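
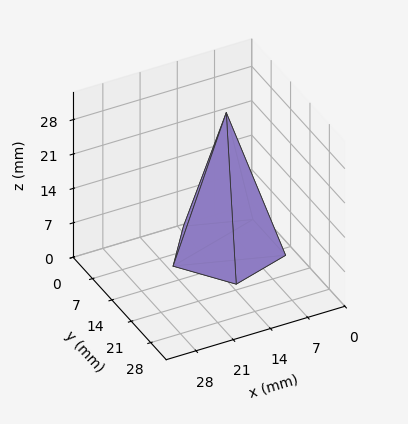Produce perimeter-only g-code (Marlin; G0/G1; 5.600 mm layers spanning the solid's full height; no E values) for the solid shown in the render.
Reading the render: the shape is a regular 5-sided pyramid, base circumscribed radius ≈ 10 mm, apex at z ≈ 28 mm (dimensions read to the nearest mm from the axis ticks). For the g-code, the solid's height is divided into equal slices at the stated Δz and each level perimeter traced with G1 moves after a G0 lift.

; perimeter-only toolpath
G21 ; units = mm
G90 ; absolute positioning
G28 ; home
; layer 1
G0 Z5.600
G0 X18.000 Y10.000
G1 X12.472 Y17.609
G1 X3.528 Y14.702
G1 X3.528 Y5.298
G1 X12.472 Y2.391
G1 X18.000 Y10.000
; layer 2
G0 Z11.200
G0 X16.000 Y10.000
G1 X11.854 Y15.707
G1 X5.146 Y13.527
G1 X5.146 Y6.473
G1 X11.854 Y4.293
G1 X16.000 Y10.000
; layer 3
G0 Z16.800
G0 X14.000 Y10.000
G1 X11.236 Y13.804
G1 X6.764 Y12.351
G1 X6.764 Y7.649
G1 X11.236 Y6.196
G1 X14.000 Y10.000
; layer 4
G0 Z22.400
G0 X12.000 Y10.000
G1 X10.618 Y11.902
G1 X8.382 Y11.176
G1 X8.382 Y8.824
G1 X10.618 Y8.098
G1 X12.000 Y10.000
M2 ; end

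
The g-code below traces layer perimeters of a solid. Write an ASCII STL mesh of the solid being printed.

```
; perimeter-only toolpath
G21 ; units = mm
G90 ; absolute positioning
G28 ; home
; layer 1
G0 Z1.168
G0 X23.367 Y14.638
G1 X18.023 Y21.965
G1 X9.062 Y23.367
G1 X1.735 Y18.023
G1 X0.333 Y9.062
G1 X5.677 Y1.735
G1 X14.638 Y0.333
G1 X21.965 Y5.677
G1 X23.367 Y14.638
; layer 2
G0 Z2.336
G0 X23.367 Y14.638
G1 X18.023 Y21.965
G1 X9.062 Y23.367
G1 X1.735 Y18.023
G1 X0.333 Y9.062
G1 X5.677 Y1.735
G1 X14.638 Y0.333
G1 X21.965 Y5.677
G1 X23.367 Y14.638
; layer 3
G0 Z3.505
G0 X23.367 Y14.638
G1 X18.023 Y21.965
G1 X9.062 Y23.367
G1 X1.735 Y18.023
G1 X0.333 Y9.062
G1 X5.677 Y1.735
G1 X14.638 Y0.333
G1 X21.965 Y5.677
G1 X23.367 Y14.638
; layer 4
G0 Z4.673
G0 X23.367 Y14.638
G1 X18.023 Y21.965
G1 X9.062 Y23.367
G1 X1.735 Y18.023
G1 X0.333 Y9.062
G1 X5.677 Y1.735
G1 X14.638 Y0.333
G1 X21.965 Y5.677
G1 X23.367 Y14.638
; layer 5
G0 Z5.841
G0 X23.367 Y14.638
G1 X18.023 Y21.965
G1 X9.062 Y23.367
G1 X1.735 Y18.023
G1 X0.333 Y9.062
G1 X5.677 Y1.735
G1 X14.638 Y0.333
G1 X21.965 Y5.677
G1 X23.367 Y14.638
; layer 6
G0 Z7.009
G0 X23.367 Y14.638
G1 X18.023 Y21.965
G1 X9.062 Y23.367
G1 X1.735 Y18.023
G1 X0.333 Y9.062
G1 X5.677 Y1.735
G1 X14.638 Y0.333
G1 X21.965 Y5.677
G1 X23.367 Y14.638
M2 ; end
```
solid part
  facet normal 0.0000 0.0000 -1.0000
    outer loop
      vertex 9.062 23.367 0.000
      vertex 18.023 21.965 0.000
      vertex 23.367 14.638 0.000
    endloop
  endfacet
  facet normal 0.0000 0.0000 -1.0000
    outer loop
      vertex 1.735 18.023 0.000
      vertex 9.062 23.367 0.000
      vertex 23.367 14.638 0.000
    endloop
  endfacet
  facet normal 0.0000 0.0000 -1.0000
    outer loop
      vertex 0.333 9.062 0.000
      vertex 1.735 18.023 0.000
      vertex 23.367 14.638 0.000
    endloop
  endfacet
  facet normal 0.0000 0.0000 -1.0000
    outer loop
      vertex 5.677 1.735 0.000
      vertex 0.333 9.062 0.000
      vertex 23.367 14.638 0.000
    endloop
  endfacet
  facet normal 0.0000 0.0000 -1.0000
    outer loop
      vertex 14.638 0.333 0.000
      vertex 5.677 1.735 0.000
      vertex 23.367 14.638 0.000
    endloop
  endfacet
  facet normal 0.0000 0.0000 -1.0000
    outer loop
      vertex 21.965 5.677 0.000
      vertex 14.638 0.333 0.000
      vertex 23.367 14.638 0.000
    endloop
  endfacet
  facet normal 0.0000 0.0000 1.0000
    outer loop
      vertex 23.367 14.638 7.009
      vertex 18.023 21.965 7.009
      vertex 9.062 23.367 7.009
    endloop
  endfacet
  facet normal 0.0000 0.0000 1.0000
    outer loop
      vertex 23.367 14.638 7.009
      vertex 9.062 23.367 7.009
      vertex 1.735 18.023 7.009
    endloop
  endfacet
  facet normal 0.0000 0.0000 1.0000
    outer loop
      vertex 23.367 14.638 7.009
      vertex 1.735 18.023 7.009
      vertex 0.333 9.062 7.009
    endloop
  endfacet
  facet normal 0.0000 0.0000 1.0000
    outer loop
      vertex 23.367 14.638 7.009
      vertex 0.333 9.062 7.009
      vertex 5.677 1.735 7.009
    endloop
  endfacet
  facet normal 0.0000 0.0000 1.0000
    outer loop
      vertex 23.367 14.638 7.009
      vertex 5.677 1.735 7.009
      vertex 14.638 0.333 7.009
    endloop
  endfacet
  facet normal 0.0000 0.0000 1.0000
    outer loop
      vertex 23.367 14.638 7.009
      vertex 14.638 0.333 7.009
      vertex 21.965 5.677 7.009
    endloop
  endfacet
  facet normal 0.8079 0.5893 0.0000
    outer loop
      vertex 23.367 14.638 0.000
      vertex 18.023 21.965 0.000
      vertex 18.023 21.965 7.009
    endloop
  endfacet
  facet normal 0.8079 0.5893 0.0000
    outer loop
      vertex 23.367 14.638 0.000
      vertex 18.023 21.965 7.009
      vertex 23.367 14.638 7.009
    endloop
  endfacet
  facet normal 0.1546 0.9880 0.0000
    outer loop
      vertex 18.023 21.965 0.000
      vertex 9.062 23.367 0.000
      vertex 9.062 23.367 7.009
    endloop
  endfacet
  facet normal 0.1546 0.9880 0.0000
    outer loop
      vertex 18.023 21.965 0.000
      vertex 9.062 23.367 7.009
      vertex 18.023 21.965 7.009
    endloop
  endfacet
  facet normal -0.5893 0.8079 0.0000
    outer loop
      vertex 9.062 23.367 0.000
      vertex 1.735 18.023 0.000
      vertex 1.735 18.023 7.009
    endloop
  endfacet
  facet normal -0.5893 0.8079 0.0000
    outer loop
      vertex 9.062 23.367 0.000
      vertex 1.735 18.023 7.009
      vertex 9.062 23.367 7.009
    endloop
  endfacet
  facet normal -0.9880 0.1546 0.0000
    outer loop
      vertex 1.735 18.023 0.000
      vertex 0.333 9.062 0.000
      vertex 0.333 9.062 7.009
    endloop
  endfacet
  facet normal -0.9880 0.1546 0.0000
    outer loop
      vertex 1.735 18.023 0.000
      vertex 0.333 9.062 7.009
      vertex 1.735 18.023 7.009
    endloop
  endfacet
  facet normal -0.8079 -0.5893 0.0000
    outer loop
      vertex 0.333 9.062 0.000
      vertex 5.677 1.735 0.000
      vertex 5.677 1.735 7.009
    endloop
  endfacet
  facet normal -0.8079 -0.5893 0.0000
    outer loop
      vertex 0.333 9.062 0.000
      vertex 5.677 1.735 7.009
      vertex 0.333 9.062 7.009
    endloop
  endfacet
  facet normal -0.1546 -0.9880 0.0000
    outer loop
      vertex 5.677 1.735 0.000
      vertex 14.638 0.333 0.000
      vertex 14.638 0.333 7.009
    endloop
  endfacet
  facet normal -0.1546 -0.9880 0.0000
    outer loop
      vertex 5.677 1.735 0.000
      vertex 14.638 0.333 7.009
      vertex 5.677 1.735 7.009
    endloop
  endfacet
  facet normal 0.5893 -0.8079 0.0000
    outer loop
      vertex 14.638 0.333 0.000
      vertex 21.965 5.677 0.000
      vertex 21.965 5.677 7.009
    endloop
  endfacet
  facet normal 0.5893 -0.8079 0.0000
    outer loop
      vertex 14.638 0.333 0.000
      vertex 21.965 5.677 7.009
      vertex 14.638 0.333 7.009
    endloop
  endfacet
  facet normal 0.9880 -0.1546 0.0000
    outer loop
      vertex 21.965 5.677 0.000
      vertex 23.367 14.638 0.000
      vertex 23.367 14.638 7.009
    endloop
  endfacet
  facet normal 0.9880 -0.1546 0.0000
    outer loop
      vertex 21.965 5.677 0.000
      vertex 23.367 14.638 7.009
      vertex 21.965 5.677 7.009
    endloop
  endfacet
endsolid part

The G0 Z moves step by Δz≈1.168 mm. Every layer's G1 loop is the same polygon, so the solid is a straight extrusion of it from z=0 to z≈7.01. Closing with flat bottom and top caps and triangulating gives 28 facets — a regular 8-sided prism (a cylinder approximated with 8 flat sides), circumscribed radius ≈ 11.8 mm, height ≈ 7.01 mm.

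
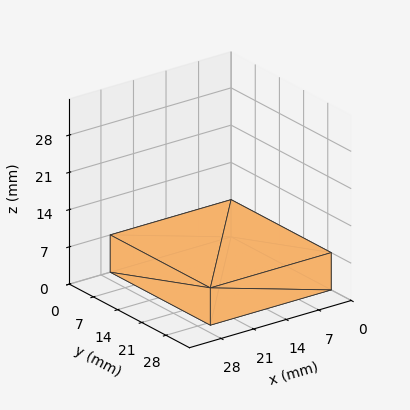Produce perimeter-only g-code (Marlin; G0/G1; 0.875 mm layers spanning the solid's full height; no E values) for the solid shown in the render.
Reading the render: the shape is a rectangular box, roughly 26 × 29 mm footprint and 7 mm tall (dimensions read to the nearest mm from the axis ticks). For the g-code, the solid's height is divided into equal slices at the stated Δz and each level perimeter traced with G1 moves after a G0 lift.

; perimeter-only toolpath
G21 ; units = mm
G90 ; absolute positioning
G28 ; home
; layer 1
G0 Z0.875
G0 X0.000 Y0.000
G1 X26.000 Y0.000
G1 X26.000 Y29.000
G1 X0.000 Y29.000
G1 X0.000 Y0.000
; layer 2
G0 Z1.750
G0 X0.000 Y0.000
G1 X26.000 Y0.000
G1 X26.000 Y29.000
G1 X0.000 Y29.000
G1 X0.000 Y0.000
; layer 3
G0 Z2.625
G0 X0.000 Y0.000
G1 X26.000 Y0.000
G1 X26.000 Y29.000
G1 X0.000 Y29.000
G1 X0.000 Y0.000
; layer 4
G0 Z3.500
G0 X0.000 Y0.000
G1 X26.000 Y0.000
G1 X26.000 Y29.000
G1 X0.000 Y29.000
G1 X0.000 Y0.000
; layer 5
G0 Z4.375
G0 X0.000 Y0.000
G1 X26.000 Y0.000
G1 X26.000 Y29.000
G1 X0.000 Y29.000
G1 X0.000 Y0.000
; layer 6
G0 Z5.250
G0 X0.000 Y0.000
G1 X26.000 Y0.000
G1 X26.000 Y29.000
G1 X0.000 Y29.000
G1 X0.000 Y0.000
; layer 7
G0 Z6.125
G0 X0.000 Y0.000
G1 X26.000 Y0.000
G1 X26.000 Y29.000
G1 X0.000 Y29.000
G1 X0.000 Y0.000
; layer 8
G0 Z7.000
G0 X0.000 Y0.000
G1 X26.000 Y0.000
G1 X26.000 Y29.000
G1 X0.000 Y29.000
G1 X0.000 Y0.000
M2 ; end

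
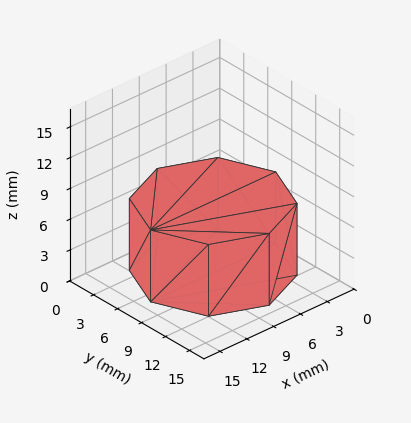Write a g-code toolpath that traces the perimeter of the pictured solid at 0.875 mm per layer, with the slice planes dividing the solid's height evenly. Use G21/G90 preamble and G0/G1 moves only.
Reading the render: the shape is a regular 8-sided prism (a cylinder approximated with 8 flat sides), circumscribed radius ≈ 7 mm, height ≈ 7 mm (dimensions read to the nearest mm from the axis ticks). For the g-code, the solid's height is divided into equal slices at the stated Δz and each level perimeter traced with G1 moves after a G0 lift.

; perimeter-only toolpath
G21 ; units = mm
G90 ; absolute positioning
G28 ; home
; layer 1
G0 Z0.875
G0 X14.000 Y7.000
G1 X11.950 Y11.950
G1 X7.000 Y14.000
G1 X2.050 Y11.950
G1 X0.000 Y7.000
G1 X2.050 Y2.050
G1 X7.000 Y0.000
G1 X11.950 Y2.050
G1 X14.000 Y7.000
; layer 2
G0 Z1.750
G0 X14.000 Y7.000
G1 X11.950 Y11.950
G1 X7.000 Y14.000
G1 X2.050 Y11.950
G1 X0.000 Y7.000
G1 X2.050 Y2.050
G1 X7.000 Y0.000
G1 X11.950 Y2.050
G1 X14.000 Y7.000
; layer 3
G0 Z2.625
G0 X14.000 Y7.000
G1 X11.950 Y11.950
G1 X7.000 Y14.000
G1 X2.050 Y11.950
G1 X0.000 Y7.000
G1 X2.050 Y2.050
G1 X7.000 Y0.000
G1 X11.950 Y2.050
G1 X14.000 Y7.000
; layer 4
G0 Z3.500
G0 X14.000 Y7.000
G1 X11.950 Y11.950
G1 X7.000 Y14.000
G1 X2.050 Y11.950
G1 X0.000 Y7.000
G1 X2.050 Y2.050
G1 X7.000 Y0.000
G1 X11.950 Y2.050
G1 X14.000 Y7.000
; layer 5
G0 Z4.375
G0 X14.000 Y7.000
G1 X11.950 Y11.950
G1 X7.000 Y14.000
G1 X2.050 Y11.950
G1 X0.000 Y7.000
G1 X2.050 Y2.050
G1 X7.000 Y0.000
G1 X11.950 Y2.050
G1 X14.000 Y7.000
; layer 6
G0 Z5.250
G0 X14.000 Y7.000
G1 X11.950 Y11.950
G1 X7.000 Y14.000
G1 X2.050 Y11.950
G1 X0.000 Y7.000
G1 X2.050 Y2.050
G1 X7.000 Y0.000
G1 X11.950 Y2.050
G1 X14.000 Y7.000
; layer 7
G0 Z6.125
G0 X14.000 Y7.000
G1 X11.950 Y11.950
G1 X7.000 Y14.000
G1 X2.050 Y11.950
G1 X0.000 Y7.000
G1 X2.050 Y2.050
G1 X7.000 Y0.000
G1 X11.950 Y2.050
G1 X14.000 Y7.000
; layer 8
G0 Z7.000
G0 X14.000 Y7.000
G1 X11.950 Y11.950
G1 X7.000 Y14.000
G1 X2.050 Y11.950
G1 X0.000 Y7.000
G1 X2.050 Y2.050
G1 X7.000 Y0.000
G1 X11.950 Y2.050
G1 X14.000 Y7.000
M2 ; end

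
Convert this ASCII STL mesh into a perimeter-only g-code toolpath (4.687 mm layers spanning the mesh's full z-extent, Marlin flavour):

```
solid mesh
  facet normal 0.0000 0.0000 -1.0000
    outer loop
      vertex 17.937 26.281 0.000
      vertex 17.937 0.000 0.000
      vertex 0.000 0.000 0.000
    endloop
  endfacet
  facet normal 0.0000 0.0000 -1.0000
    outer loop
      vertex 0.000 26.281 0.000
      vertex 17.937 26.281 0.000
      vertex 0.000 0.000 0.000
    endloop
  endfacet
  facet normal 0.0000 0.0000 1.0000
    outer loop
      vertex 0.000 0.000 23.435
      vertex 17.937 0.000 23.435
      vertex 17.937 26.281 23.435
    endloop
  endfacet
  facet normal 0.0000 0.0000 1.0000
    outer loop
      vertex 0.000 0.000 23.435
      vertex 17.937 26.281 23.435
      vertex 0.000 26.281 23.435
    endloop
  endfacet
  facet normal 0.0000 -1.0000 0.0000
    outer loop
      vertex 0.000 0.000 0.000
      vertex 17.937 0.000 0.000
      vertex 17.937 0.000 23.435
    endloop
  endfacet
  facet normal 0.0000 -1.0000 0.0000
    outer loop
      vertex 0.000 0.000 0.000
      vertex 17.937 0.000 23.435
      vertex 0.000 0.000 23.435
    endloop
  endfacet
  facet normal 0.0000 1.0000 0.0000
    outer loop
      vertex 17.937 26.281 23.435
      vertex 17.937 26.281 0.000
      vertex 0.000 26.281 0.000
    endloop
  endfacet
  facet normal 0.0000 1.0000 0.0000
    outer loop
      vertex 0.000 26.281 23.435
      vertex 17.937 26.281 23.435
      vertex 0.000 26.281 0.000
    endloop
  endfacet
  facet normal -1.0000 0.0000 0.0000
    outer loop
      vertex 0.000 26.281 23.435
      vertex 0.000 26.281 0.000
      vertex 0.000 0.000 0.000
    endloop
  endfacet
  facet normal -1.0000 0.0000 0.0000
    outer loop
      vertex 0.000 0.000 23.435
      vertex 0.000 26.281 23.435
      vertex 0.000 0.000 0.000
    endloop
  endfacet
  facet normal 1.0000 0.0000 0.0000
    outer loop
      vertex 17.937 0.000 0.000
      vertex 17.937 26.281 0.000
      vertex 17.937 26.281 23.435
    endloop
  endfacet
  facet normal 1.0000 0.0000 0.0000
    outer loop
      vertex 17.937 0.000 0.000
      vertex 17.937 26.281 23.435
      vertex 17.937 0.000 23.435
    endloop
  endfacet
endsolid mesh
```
; perimeter-only toolpath
G21 ; units = mm
G90 ; absolute positioning
G28 ; home
; layer 1
G0 Z4.687
G0 X0.000 Y0.000
G1 X17.937 Y0.000
G1 X17.937 Y26.281
G1 X0.000 Y26.281
G1 X0.000 Y0.000
; layer 2
G0 Z9.374
G0 X0.000 Y0.000
G1 X17.937 Y0.000
G1 X17.937 Y26.281
G1 X0.000 Y26.281
G1 X0.000 Y0.000
; layer 3
G0 Z14.061
G0 X0.000 Y0.000
G1 X17.937 Y0.000
G1 X17.937 Y26.281
G1 X0.000 Y26.281
G1 X0.000 Y0.000
; layer 4
G0 Z18.748
G0 X0.000 Y0.000
G1 X17.937 Y0.000
G1 X17.937 Y26.281
G1 X0.000 Y26.281
G1 X0.000 Y0.000
; layer 5
G0 Z23.435
G0 X0.000 Y0.000
G1 X17.937 Y0.000
G1 X17.937 Y26.281
G1 X0.000 Y26.281
G1 X0.000 Y0.000
M2 ; end

The solid is a rectangular box, roughly 17.9 × 26.3 mm footprint and 23.4 mm tall. Slicing at Δz = 4.687 mm — 5 equal slices spanning the solid's height, so layer i sits at z = i·h/5 — gives 5 non-empty perimeters. Each is a 4-segment closed polygon; G0 lifts to the layer z and rapids to the start vertex, then G1 traces the edges.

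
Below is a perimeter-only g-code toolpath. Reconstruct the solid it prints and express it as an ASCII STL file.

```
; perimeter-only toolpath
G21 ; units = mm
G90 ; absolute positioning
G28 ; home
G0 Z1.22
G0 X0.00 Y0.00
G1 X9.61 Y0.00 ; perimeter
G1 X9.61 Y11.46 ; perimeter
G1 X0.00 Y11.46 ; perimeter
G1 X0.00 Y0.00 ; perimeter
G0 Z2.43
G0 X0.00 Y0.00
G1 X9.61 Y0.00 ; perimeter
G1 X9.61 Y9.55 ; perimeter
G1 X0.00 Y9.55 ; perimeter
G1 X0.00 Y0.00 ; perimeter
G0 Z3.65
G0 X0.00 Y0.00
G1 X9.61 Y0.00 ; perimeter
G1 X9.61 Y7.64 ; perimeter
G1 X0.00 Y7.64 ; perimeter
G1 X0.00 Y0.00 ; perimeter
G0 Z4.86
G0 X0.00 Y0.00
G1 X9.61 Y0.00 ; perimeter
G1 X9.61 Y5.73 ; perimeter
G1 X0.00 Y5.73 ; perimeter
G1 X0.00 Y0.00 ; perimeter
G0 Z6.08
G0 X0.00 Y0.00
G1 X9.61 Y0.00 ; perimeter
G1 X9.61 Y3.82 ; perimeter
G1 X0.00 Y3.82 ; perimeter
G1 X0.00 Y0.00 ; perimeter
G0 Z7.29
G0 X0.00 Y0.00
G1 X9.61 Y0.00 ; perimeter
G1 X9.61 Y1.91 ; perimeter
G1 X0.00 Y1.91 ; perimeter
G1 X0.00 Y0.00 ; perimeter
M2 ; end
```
solid part
  facet normal 0.0000 0.0000 -1.0000
    outer loop
      vertex 9.61 13.37 0.00
      vertex 9.61 0.00 0.00
      vertex 0.00 0.00 0.00
    endloop
  endfacet
  facet normal 0.0000 0.0000 -1.0000
    outer loop
      vertex 0.00 13.37 0.00
      vertex 9.61 13.37 0.00
      vertex 0.00 0.00 0.00
    endloop
  endfacet
  facet normal 0.0000 -1.0000 0.0000
    outer loop
      vertex 0.00 0.00 0.00
      vertex 9.61 0.00 0.00
      vertex 9.61 0.00 8.51
    endloop
  endfacet
  facet normal 0.0000 -1.0000 0.0000
    outer loop
      vertex 0.00 0.00 0.00
      vertex 9.61 0.00 8.51
      vertex 0.00 0.00 8.51
    endloop
  endfacet
  facet normal 0.0000 0.5370 0.8436
    outer loop
      vertex 0.00 0.00 8.51
      vertex 9.61 0.00 8.51
      vertex 9.61 13.37 0.00
    endloop
  endfacet
  facet normal 0.0000 0.5370 0.8436
    outer loop
      vertex 0.00 0.00 8.51
      vertex 9.61 13.37 0.00
      vertex 0.00 13.37 0.00
    endloop
  endfacet
  facet normal -1.0000 0.0000 0.0000
    outer loop
      vertex 0.00 0.00 8.51
      vertex 0.00 13.37 0.00
      vertex 0.00 0.00 0.00
    endloop
  endfacet
  facet normal 1.0000 0.0000 0.0000
    outer loop
      vertex 9.61 0.00 0.00
      vertex 9.61 13.37 0.00
      vertex 9.61 0.00 8.51
    endloop
  endfacet
endsolid part

The G0 Z moves step by Δz≈1.22 mm. The G1 loops shrink linearly with z, so the solid tapers from its base footprint up to z≈8.51. Closing with a flat bottom cap and the tapered top and triangulating gives 8 facets — a wedge (ramp): 9.61 × 13.4 mm base, rising to 8.51 mm along the y=0 edge and sloping linearly to z=0 at y=13.4.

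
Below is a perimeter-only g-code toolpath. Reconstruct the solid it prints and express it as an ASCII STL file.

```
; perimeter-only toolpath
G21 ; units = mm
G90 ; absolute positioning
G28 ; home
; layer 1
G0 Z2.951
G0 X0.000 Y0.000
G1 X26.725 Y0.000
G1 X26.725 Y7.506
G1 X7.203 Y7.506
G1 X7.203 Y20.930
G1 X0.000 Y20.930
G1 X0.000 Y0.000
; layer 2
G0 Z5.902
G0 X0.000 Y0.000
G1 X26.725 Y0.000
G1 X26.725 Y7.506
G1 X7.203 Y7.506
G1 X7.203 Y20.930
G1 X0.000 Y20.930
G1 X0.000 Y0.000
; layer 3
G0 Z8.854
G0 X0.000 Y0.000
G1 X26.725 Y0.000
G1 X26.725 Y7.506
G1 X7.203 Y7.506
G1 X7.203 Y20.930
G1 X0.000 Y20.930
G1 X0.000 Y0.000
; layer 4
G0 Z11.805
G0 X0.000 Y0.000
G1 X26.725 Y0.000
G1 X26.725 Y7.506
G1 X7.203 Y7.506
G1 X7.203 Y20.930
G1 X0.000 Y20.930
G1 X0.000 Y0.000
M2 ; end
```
solid part
  facet normal 0.0000 0.0000 -1.0000
    outer loop
      vertex 26.725 7.506 0.000
      vertex 26.725 0.000 0.000
      vertex 0.000 0.000 0.000
    endloop
  endfacet
  facet normal 0.0000 0.0000 -1.0000
    outer loop
      vertex 7.203 7.506 0.000
      vertex 26.725 7.506 0.000
      vertex 0.000 0.000 0.000
    endloop
  endfacet
  facet normal 0.0000 0.0000 -1.0000
    outer loop
      vertex 7.203 20.930 0.000
      vertex 7.203 7.506 0.000
      vertex 0.000 0.000 0.000
    endloop
  endfacet
  facet normal 0.0000 0.0000 -1.0000
    outer loop
      vertex 0.000 20.930 0.000
      vertex 7.203 20.930 0.000
      vertex 0.000 0.000 0.000
    endloop
  endfacet
  facet normal 0.0000 0.0000 1.0000
    outer loop
      vertex 0.000 0.000 11.805
      vertex 26.725 0.000 11.805
      vertex 26.725 7.506 11.805
    endloop
  endfacet
  facet normal 0.0000 0.0000 1.0000
    outer loop
      vertex 0.000 0.000 11.805
      vertex 26.725 7.506 11.805
      vertex 7.203 7.506 11.805
    endloop
  endfacet
  facet normal 0.0000 0.0000 1.0000
    outer loop
      vertex 0.000 0.000 11.805
      vertex 7.203 7.506 11.805
      vertex 7.203 20.930 11.805
    endloop
  endfacet
  facet normal 0.0000 0.0000 1.0000
    outer loop
      vertex 0.000 0.000 11.805
      vertex 7.203 20.930 11.805
      vertex 0.000 20.930 11.805
    endloop
  endfacet
  facet normal 0.0000 -1.0000 0.0000
    outer loop
      vertex 0.000 0.000 0.000
      vertex 26.725 0.000 0.000
      vertex 26.725 0.000 11.805
    endloop
  endfacet
  facet normal 0.0000 -1.0000 0.0000
    outer loop
      vertex 0.000 0.000 0.000
      vertex 26.725 0.000 11.805
      vertex 0.000 0.000 11.805
    endloop
  endfacet
  facet normal 1.0000 0.0000 0.0000
    outer loop
      vertex 26.725 0.000 0.000
      vertex 26.725 7.506 0.000
      vertex 26.725 7.506 11.805
    endloop
  endfacet
  facet normal 1.0000 0.0000 0.0000
    outer loop
      vertex 26.725 0.000 0.000
      vertex 26.725 7.506 11.805
      vertex 26.725 0.000 11.805
    endloop
  endfacet
  facet normal 0.0000 1.0000 0.0000
    outer loop
      vertex 26.725 7.506 0.000
      vertex 7.203 7.506 0.000
      vertex 7.203 7.506 11.805
    endloop
  endfacet
  facet normal 0.0000 1.0000 0.0000
    outer loop
      vertex 26.725 7.506 0.000
      vertex 7.203 7.506 11.805
      vertex 26.725 7.506 11.805
    endloop
  endfacet
  facet normal 1.0000 0.0000 0.0000
    outer loop
      vertex 7.203 7.506 0.000
      vertex 7.203 20.930 0.000
      vertex 7.203 20.930 11.805
    endloop
  endfacet
  facet normal 1.0000 0.0000 0.0000
    outer loop
      vertex 7.203 7.506 0.000
      vertex 7.203 20.930 11.805
      vertex 7.203 7.506 11.805
    endloop
  endfacet
  facet normal 0.0000 1.0000 0.0000
    outer loop
      vertex 7.203 20.930 0.000
      vertex 0.000 20.930 0.000
      vertex 0.000 20.930 11.805
    endloop
  endfacet
  facet normal 0.0000 1.0000 0.0000
    outer loop
      vertex 7.203 20.930 0.000
      vertex 0.000 20.930 11.805
      vertex 7.203 20.930 11.805
    endloop
  endfacet
  facet normal -1.0000 0.0000 0.0000
    outer loop
      vertex 0.000 20.930 0.000
      vertex 0.000 0.000 0.000
      vertex 0.000 0.000 11.805
    endloop
  endfacet
  facet normal -1.0000 0.0000 0.0000
    outer loop
      vertex 0.000 20.930 0.000
      vertex 0.000 0.000 11.805
      vertex 0.000 20.930 11.805
    endloop
  endfacet
endsolid part

The G0 Z moves step by Δz≈2.951 mm. Every layer's G1 loop is the same polygon, so the solid is a straight extrusion of it from z=0 to z≈11.8. Closing with flat bottom and top caps and triangulating gives 20 facets — an L-shaped prism: outer 26.7 × 20.9 mm, arm thicknesses ≈ 7.51 mm (horizontal) and 7.2 mm (vertical), extruded 11.8 mm in z.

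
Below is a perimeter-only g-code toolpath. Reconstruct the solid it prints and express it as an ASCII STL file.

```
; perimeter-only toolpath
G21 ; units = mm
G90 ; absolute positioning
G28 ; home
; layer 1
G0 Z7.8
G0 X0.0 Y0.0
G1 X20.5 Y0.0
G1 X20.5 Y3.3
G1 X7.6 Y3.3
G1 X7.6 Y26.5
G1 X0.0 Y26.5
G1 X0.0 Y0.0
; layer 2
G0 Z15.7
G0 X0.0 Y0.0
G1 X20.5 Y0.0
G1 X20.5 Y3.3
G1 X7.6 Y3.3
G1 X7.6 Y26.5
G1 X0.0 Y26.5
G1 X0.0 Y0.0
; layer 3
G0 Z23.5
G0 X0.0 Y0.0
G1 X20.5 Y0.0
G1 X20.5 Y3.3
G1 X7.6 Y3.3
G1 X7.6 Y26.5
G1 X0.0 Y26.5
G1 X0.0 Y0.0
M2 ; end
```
solid part
  facet normal 0.0000 0.0000 -1.0000
    outer loop
      vertex 20.5 3.3 0.0
      vertex 20.5 0.0 0.0
      vertex 0.0 0.0 0.0
    endloop
  endfacet
  facet normal 0.0000 0.0000 -1.0000
    outer loop
      vertex 7.6 3.3 0.0
      vertex 20.5 3.3 0.0
      vertex 0.0 0.0 0.0
    endloop
  endfacet
  facet normal 0.0000 0.0000 -1.0000
    outer loop
      vertex 7.6 26.5 0.0
      vertex 7.6 3.3 0.0
      vertex 0.0 0.0 0.0
    endloop
  endfacet
  facet normal 0.0000 0.0000 -1.0000
    outer loop
      vertex 0.0 26.5 0.0
      vertex 7.6 26.5 0.0
      vertex 0.0 0.0 0.0
    endloop
  endfacet
  facet normal 0.0000 0.0000 1.0000
    outer loop
      vertex 0.0 0.0 23.5
      vertex 20.5 0.0 23.5
      vertex 20.5 3.3 23.5
    endloop
  endfacet
  facet normal 0.0000 0.0000 1.0000
    outer loop
      vertex 0.0 0.0 23.5
      vertex 20.5 3.3 23.5
      vertex 7.6 3.3 23.5
    endloop
  endfacet
  facet normal 0.0000 0.0000 1.0000
    outer loop
      vertex 0.0 0.0 23.5
      vertex 7.6 3.3 23.5
      vertex 7.6 26.5 23.5
    endloop
  endfacet
  facet normal 0.0000 0.0000 1.0000
    outer loop
      vertex 0.0 0.0 23.5
      vertex 7.6 26.5 23.5
      vertex 0.0 26.5 23.5
    endloop
  endfacet
  facet normal 0.0000 -1.0000 0.0000
    outer loop
      vertex 0.0 0.0 0.0
      vertex 20.5 0.0 0.0
      vertex 20.5 0.0 23.5
    endloop
  endfacet
  facet normal 0.0000 -1.0000 0.0000
    outer loop
      vertex 0.0 0.0 0.0
      vertex 20.5 0.0 23.5
      vertex 0.0 0.0 23.5
    endloop
  endfacet
  facet normal 1.0000 0.0000 0.0000
    outer loop
      vertex 20.5 0.0 0.0
      vertex 20.5 3.3 0.0
      vertex 20.5 3.3 23.5
    endloop
  endfacet
  facet normal 1.0000 0.0000 0.0000
    outer loop
      vertex 20.5 0.0 0.0
      vertex 20.5 3.3 23.5
      vertex 20.5 0.0 23.5
    endloop
  endfacet
  facet normal 0.0000 1.0000 0.0000
    outer loop
      vertex 20.5 3.3 0.0
      vertex 7.6 3.3 0.0
      vertex 7.6 3.3 23.5
    endloop
  endfacet
  facet normal 0.0000 1.0000 0.0000
    outer loop
      vertex 20.5 3.3 0.0
      vertex 7.6 3.3 23.5
      vertex 20.5 3.3 23.5
    endloop
  endfacet
  facet normal 1.0000 0.0000 0.0000
    outer loop
      vertex 7.6 3.3 0.0
      vertex 7.6 26.5 0.0
      vertex 7.6 26.5 23.5
    endloop
  endfacet
  facet normal 1.0000 0.0000 0.0000
    outer loop
      vertex 7.6 3.3 0.0
      vertex 7.6 26.5 23.5
      vertex 7.6 3.3 23.5
    endloop
  endfacet
  facet normal 0.0000 1.0000 0.0000
    outer loop
      vertex 7.6 26.5 0.0
      vertex 0.0 26.5 0.0
      vertex 0.0 26.5 23.5
    endloop
  endfacet
  facet normal 0.0000 1.0000 0.0000
    outer loop
      vertex 7.6 26.5 0.0
      vertex 0.0 26.5 23.5
      vertex 7.6 26.5 23.5
    endloop
  endfacet
  facet normal -1.0000 0.0000 0.0000
    outer loop
      vertex 0.0 26.5 0.0
      vertex 0.0 0.0 0.0
      vertex 0.0 0.0 23.5
    endloop
  endfacet
  facet normal -1.0000 0.0000 0.0000
    outer loop
      vertex 0.0 26.5 0.0
      vertex 0.0 0.0 23.5
      vertex 0.0 26.5 23.5
    endloop
  endfacet
endsolid part

The G0 Z moves step by Δz≈7.8 mm. Every layer's G1 loop is the same polygon, so the solid is a straight extrusion of it from z=0 to z≈23.5. Closing with flat bottom and top caps and triangulating gives 20 facets — an L-shaped prism: outer 20.5 × 26.5 mm, arm thicknesses ≈ 3.3 mm (horizontal) and 7.6 mm (vertical), extruded 23.5 mm in z.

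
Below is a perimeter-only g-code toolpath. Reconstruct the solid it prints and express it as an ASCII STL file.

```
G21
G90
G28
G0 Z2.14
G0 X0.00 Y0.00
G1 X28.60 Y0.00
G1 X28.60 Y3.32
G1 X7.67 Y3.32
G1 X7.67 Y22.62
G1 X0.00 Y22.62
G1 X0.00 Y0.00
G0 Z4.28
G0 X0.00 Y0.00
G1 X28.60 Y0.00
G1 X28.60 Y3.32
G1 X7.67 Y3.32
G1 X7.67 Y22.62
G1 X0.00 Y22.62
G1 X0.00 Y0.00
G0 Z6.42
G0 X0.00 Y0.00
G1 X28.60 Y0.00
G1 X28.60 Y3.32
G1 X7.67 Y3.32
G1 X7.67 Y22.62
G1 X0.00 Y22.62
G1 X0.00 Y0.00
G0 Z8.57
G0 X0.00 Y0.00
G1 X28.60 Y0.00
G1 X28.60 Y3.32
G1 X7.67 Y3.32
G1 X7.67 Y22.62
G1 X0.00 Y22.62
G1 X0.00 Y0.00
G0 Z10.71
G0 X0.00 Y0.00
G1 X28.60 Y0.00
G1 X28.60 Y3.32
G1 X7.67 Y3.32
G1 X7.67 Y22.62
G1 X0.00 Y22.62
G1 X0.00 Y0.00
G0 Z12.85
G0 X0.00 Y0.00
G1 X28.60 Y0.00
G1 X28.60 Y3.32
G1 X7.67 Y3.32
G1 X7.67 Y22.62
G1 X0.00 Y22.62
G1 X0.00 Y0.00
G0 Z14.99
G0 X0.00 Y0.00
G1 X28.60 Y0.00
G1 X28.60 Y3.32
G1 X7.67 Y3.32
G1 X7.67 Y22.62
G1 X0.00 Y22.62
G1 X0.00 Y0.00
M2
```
solid part
  facet normal 0.0000 0.0000 -1.0000
    outer loop
      vertex 28.60 3.32 0.00
      vertex 28.60 0.00 0.00
      vertex 0.00 0.00 0.00
    endloop
  endfacet
  facet normal 0.0000 0.0000 -1.0000
    outer loop
      vertex 7.67 3.32 0.00
      vertex 28.60 3.32 0.00
      vertex 0.00 0.00 0.00
    endloop
  endfacet
  facet normal 0.0000 0.0000 -1.0000
    outer loop
      vertex 7.67 22.62 0.00
      vertex 7.67 3.32 0.00
      vertex 0.00 0.00 0.00
    endloop
  endfacet
  facet normal 0.0000 0.0000 -1.0000
    outer loop
      vertex 0.00 22.62 0.00
      vertex 7.67 22.62 0.00
      vertex 0.00 0.00 0.00
    endloop
  endfacet
  facet normal 0.0000 0.0000 1.0000
    outer loop
      vertex 0.00 0.00 14.99
      vertex 28.60 0.00 14.99
      vertex 28.60 3.32 14.99
    endloop
  endfacet
  facet normal 0.0000 0.0000 1.0000
    outer loop
      vertex 0.00 0.00 14.99
      vertex 28.60 3.32 14.99
      vertex 7.67 3.32 14.99
    endloop
  endfacet
  facet normal 0.0000 0.0000 1.0000
    outer loop
      vertex 0.00 0.00 14.99
      vertex 7.67 3.32 14.99
      vertex 7.67 22.62 14.99
    endloop
  endfacet
  facet normal 0.0000 0.0000 1.0000
    outer loop
      vertex 0.00 0.00 14.99
      vertex 7.67 22.62 14.99
      vertex 0.00 22.62 14.99
    endloop
  endfacet
  facet normal 0.0000 -1.0000 0.0000
    outer loop
      vertex 0.00 0.00 0.00
      vertex 28.60 0.00 0.00
      vertex 28.60 0.00 14.99
    endloop
  endfacet
  facet normal 0.0000 -1.0000 0.0000
    outer loop
      vertex 0.00 0.00 0.00
      vertex 28.60 0.00 14.99
      vertex 0.00 0.00 14.99
    endloop
  endfacet
  facet normal 1.0000 0.0000 0.0000
    outer loop
      vertex 28.60 0.00 0.00
      vertex 28.60 3.32 0.00
      vertex 28.60 3.32 14.99
    endloop
  endfacet
  facet normal 1.0000 0.0000 0.0000
    outer loop
      vertex 28.60 0.00 0.00
      vertex 28.60 3.32 14.99
      vertex 28.60 0.00 14.99
    endloop
  endfacet
  facet normal 0.0000 1.0000 0.0000
    outer loop
      vertex 28.60 3.32 0.00
      vertex 7.67 3.32 0.00
      vertex 7.67 3.32 14.99
    endloop
  endfacet
  facet normal 0.0000 1.0000 0.0000
    outer loop
      vertex 28.60 3.32 0.00
      vertex 7.67 3.32 14.99
      vertex 28.60 3.32 14.99
    endloop
  endfacet
  facet normal 1.0000 0.0000 0.0000
    outer loop
      vertex 7.67 3.32 0.00
      vertex 7.67 22.62 0.00
      vertex 7.67 22.62 14.99
    endloop
  endfacet
  facet normal 1.0000 0.0000 0.0000
    outer loop
      vertex 7.67 3.32 0.00
      vertex 7.67 22.62 14.99
      vertex 7.67 3.32 14.99
    endloop
  endfacet
  facet normal 0.0000 1.0000 0.0000
    outer loop
      vertex 7.67 22.62 0.00
      vertex 0.00 22.62 0.00
      vertex 0.00 22.62 14.99
    endloop
  endfacet
  facet normal 0.0000 1.0000 0.0000
    outer loop
      vertex 7.67 22.62 0.00
      vertex 0.00 22.62 14.99
      vertex 7.67 22.62 14.99
    endloop
  endfacet
  facet normal -1.0000 0.0000 0.0000
    outer loop
      vertex 0.00 22.62 0.00
      vertex 0.00 0.00 0.00
      vertex 0.00 0.00 14.99
    endloop
  endfacet
  facet normal -1.0000 0.0000 0.0000
    outer loop
      vertex 0.00 22.62 0.00
      vertex 0.00 0.00 14.99
      vertex 0.00 22.62 14.99
    endloop
  endfacet
endsolid part

The G0 Z moves step by Δz≈2.14 mm. Every layer's G1 loop is the same polygon, so the solid is a straight extrusion of it from z=0 to z≈15. Closing with flat bottom and top caps and triangulating gives 20 facets — an L-shaped prism: outer 28.6 × 22.6 mm, arm thicknesses ≈ 3.32 mm (horizontal) and 7.67 mm (vertical), extruded 15 mm in z.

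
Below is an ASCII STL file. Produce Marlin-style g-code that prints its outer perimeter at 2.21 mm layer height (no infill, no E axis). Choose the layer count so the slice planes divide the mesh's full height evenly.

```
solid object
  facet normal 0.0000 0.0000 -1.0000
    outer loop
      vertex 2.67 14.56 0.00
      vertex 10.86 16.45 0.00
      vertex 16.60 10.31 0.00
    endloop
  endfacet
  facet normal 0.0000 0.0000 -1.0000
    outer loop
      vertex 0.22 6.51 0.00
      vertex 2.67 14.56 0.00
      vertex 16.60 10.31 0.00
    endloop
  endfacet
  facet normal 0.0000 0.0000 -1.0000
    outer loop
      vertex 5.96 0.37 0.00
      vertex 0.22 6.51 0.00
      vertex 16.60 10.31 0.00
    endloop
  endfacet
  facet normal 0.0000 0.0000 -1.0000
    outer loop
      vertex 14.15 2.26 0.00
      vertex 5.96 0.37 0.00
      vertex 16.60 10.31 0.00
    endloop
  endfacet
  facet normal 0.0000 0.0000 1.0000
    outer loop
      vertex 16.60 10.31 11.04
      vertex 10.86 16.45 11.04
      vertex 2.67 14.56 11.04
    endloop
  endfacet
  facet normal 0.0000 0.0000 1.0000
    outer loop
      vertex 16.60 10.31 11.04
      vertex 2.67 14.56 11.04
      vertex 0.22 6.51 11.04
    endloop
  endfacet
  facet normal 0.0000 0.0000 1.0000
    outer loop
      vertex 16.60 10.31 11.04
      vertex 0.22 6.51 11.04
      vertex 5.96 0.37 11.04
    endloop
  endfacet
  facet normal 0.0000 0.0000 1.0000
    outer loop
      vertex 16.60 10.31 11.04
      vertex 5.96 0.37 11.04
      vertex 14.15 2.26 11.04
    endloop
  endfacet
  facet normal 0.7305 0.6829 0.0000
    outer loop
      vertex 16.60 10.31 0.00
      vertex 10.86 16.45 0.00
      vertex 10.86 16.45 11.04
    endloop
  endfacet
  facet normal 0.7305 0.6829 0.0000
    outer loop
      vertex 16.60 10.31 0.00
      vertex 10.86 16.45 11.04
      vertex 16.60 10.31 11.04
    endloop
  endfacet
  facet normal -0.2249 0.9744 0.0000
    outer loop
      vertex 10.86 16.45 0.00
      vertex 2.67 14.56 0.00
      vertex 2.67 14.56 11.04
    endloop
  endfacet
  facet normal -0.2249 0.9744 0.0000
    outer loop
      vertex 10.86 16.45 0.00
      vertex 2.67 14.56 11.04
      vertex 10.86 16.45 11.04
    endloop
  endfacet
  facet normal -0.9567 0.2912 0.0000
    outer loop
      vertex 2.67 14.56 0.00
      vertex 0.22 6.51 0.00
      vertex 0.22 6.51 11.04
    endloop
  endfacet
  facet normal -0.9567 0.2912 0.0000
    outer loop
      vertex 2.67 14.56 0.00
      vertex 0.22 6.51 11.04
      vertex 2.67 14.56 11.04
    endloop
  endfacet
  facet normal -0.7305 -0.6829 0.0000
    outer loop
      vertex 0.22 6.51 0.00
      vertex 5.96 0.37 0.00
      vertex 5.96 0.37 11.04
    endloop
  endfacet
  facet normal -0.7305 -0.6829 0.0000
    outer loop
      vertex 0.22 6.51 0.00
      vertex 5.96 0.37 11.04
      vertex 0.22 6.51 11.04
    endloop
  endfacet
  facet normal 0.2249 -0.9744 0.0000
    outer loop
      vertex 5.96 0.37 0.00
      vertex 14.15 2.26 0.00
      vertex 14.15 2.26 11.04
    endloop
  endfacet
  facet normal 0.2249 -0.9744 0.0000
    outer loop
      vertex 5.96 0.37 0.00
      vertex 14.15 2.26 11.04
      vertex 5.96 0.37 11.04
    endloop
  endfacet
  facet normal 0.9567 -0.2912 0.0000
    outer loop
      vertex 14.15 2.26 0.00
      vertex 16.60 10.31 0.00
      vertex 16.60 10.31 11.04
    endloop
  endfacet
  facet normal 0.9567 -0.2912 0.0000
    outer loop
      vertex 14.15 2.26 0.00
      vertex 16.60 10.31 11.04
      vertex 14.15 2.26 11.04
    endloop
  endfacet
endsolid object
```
; perimeter-only toolpath
G21 ; units = mm
G90 ; absolute positioning
G28 ; home
; layer 1
G0 Z2.21
G0 X16.60 Y10.31
G1 X10.86 Y16.45
G1 X2.67 Y14.56
G1 X0.22 Y6.51
G1 X5.96 Y0.37
G1 X14.15 Y2.26
G1 X16.60 Y10.31
; layer 2
G0 Z4.42
G0 X16.60 Y10.31
G1 X10.86 Y16.45
G1 X2.67 Y14.56
G1 X0.22 Y6.51
G1 X5.96 Y0.37
G1 X14.15 Y2.26
G1 X16.60 Y10.31
; layer 3
G0 Z6.62
G0 X16.60 Y10.31
G1 X10.86 Y16.45
G1 X2.67 Y14.56
G1 X0.22 Y6.51
G1 X5.96 Y0.37
G1 X14.15 Y2.26
G1 X16.60 Y10.31
; layer 4
G0 Z8.83
G0 X16.60 Y10.31
G1 X10.86 Y16.45
G1 X2.67 Y14.56
G1 X0.22 Y6.51
G1 X5.96 Y0.37
G1 X14.15 Y2.26
G1 X16.60 Y10.31
; layer 5
G0 Z11.04
G0 X16.60 Y10.31
G1 X10.86 Y16.45
G1 X2.67 Y14.56
G1 X0.22 Y6.51
G1 X5.96 Y0.37
G1 X14.15 Y2.26
G1 X16.60 Y10.31
M2 ; end

The solid is a regular 6-sided prism (a cylinder approximated with 6 flat sides), circumscribed radius ≈ 8.41 mm, height ≈ 11 mm. Slicing at Δz = 2.21 mm — 5 equal slices spanning the solid's height, so layer i sits at z = i·h/5 — gives 5 non-empty perimeters. Each is a 6-segment closed polygon; G0 lifts to the layer z and rapids to the start vertex, then G1 traces the edges.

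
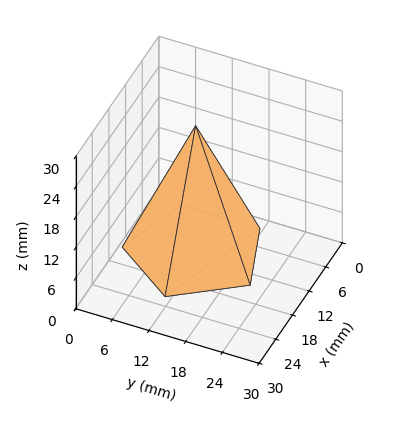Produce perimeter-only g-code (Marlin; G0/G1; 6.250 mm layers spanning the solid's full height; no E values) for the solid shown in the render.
Reading the render: the shape is a regular 5-sided pyramid, base circumscribed radius ≈ 11 mm, apex at z ≈ 25 mm (dimensions read to the nearest mm from the axis ticks). For the g-code, the solid's height is divided into equal slices at the stated Δz and each level perimeter traced with G1 moves after a G0 lift.

; perimeter-only toolpath
G21 ; units = mm
G90 ; absolute positioning
G28 ; home
; layer 1
G0 Z6.250
G0 X19.250 Y11.000
G1 X13.549 Y18.846
G1 X4.326 Y15.850
G1 X4.326 Y6.151
G1 X13.549 Y3.154
G1 X19.250 Y11.000
; layer 2
G0 Z12.500
G0 X16.500 Y11.000
G1 X12.700 Y16.231
G1 X6.550 Y14.233
G1 X6.550 Y7.767
G1 X12.700 Y5.769
G1 X16.500 Y11.000
; layer 3
G0 Z18.750
G0 X13.750 Y11.000
G1 X11.850 Y13.616
G1 X8.775 Y12.617
G1 X8.775 Y9.383
G1 X11.850 Y8.384
G1 X13.750 Y11.000
M2 ; end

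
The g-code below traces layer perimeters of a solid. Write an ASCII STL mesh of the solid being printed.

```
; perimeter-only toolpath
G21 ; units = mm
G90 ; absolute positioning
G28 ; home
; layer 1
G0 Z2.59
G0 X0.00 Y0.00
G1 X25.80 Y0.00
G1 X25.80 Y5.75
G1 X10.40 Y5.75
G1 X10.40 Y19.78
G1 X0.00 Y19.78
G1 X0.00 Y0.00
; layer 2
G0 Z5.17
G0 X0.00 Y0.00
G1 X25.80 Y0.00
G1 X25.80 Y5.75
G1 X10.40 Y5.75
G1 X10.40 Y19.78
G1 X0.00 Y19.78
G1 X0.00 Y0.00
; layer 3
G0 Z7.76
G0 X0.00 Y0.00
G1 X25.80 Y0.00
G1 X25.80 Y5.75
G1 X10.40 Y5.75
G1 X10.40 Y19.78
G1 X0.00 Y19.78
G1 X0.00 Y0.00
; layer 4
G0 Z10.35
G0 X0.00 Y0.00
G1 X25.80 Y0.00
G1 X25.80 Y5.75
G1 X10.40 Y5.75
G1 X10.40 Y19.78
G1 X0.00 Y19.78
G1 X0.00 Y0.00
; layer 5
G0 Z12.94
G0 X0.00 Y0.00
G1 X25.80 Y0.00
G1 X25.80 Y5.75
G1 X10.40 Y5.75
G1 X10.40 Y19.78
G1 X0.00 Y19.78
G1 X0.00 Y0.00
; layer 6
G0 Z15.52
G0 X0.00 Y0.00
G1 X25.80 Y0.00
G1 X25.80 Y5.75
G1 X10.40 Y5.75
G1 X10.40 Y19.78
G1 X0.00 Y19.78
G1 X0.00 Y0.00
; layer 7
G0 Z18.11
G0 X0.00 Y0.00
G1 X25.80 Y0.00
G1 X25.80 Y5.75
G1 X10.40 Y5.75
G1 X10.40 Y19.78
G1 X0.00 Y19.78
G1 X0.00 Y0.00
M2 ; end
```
solid part
  facet normal 0.0000 0.0000 -1.0000
    outer loop
      vertex 25.80 5.75 0.00
      vertex 25.80 0.00 0.00
      vertex 0.00 0.00 0.00
    endloop
  endfacet
  facet normal 0.0000 0.0000 -1.0000
    outer loop
      vertex 10.40 5.75 0.00
      vertex 25.80 5.75 0.00
      vertex 0.00 0.00 0.00
    endloop
  endfacet
  facet normal 0.0000 0.0000 -1.0000
    outer loop
      vertex 10.40 19.78 0.00
      vertex 10.40 5.75 0.00
      vertex 0.00 0.00 0.00
    endloop
  endfacet
  facet normal 0.0000 0.0000 -1.0000
    outer loop
      vertex 0.00 19.78 0.00
      vertex 10.40 19.78 0.00
      vertex 0.00 0.00 0.00
    endloop
  endfacet
  facet normal 0.0000 0.0000 1.0000
    outer loop
      vertex 0.00 0.00 18.11
      vertex 25.80 0.00 18.11
      vertex 25.80 5.75 18.11
    endloop
  endfacet
  facet normal 0.0000 0.0000 1.0000
    outer loop
      vertex 0.00 0.00 18.11
      vertex 25.80 5.75 18.11
      vertex 10.40 5.75 18.11
    endloop
  endfacet
  facet normal 0.0000 0.0000 1.0000
    outer loop
      vertex 0.00 0.00 18.11
      vertex 10.40 5.75 18.11
      vertex 10.40 19.78 18.11
    endloop
  endfacet
  facet normal 0.0000 0.0000 1.0000
    outer loop
      vertex 0.00 0.00 18.11
      vertex 10.40 19.78 18.11
      vertex 0.00 19.78 18.11
    endloop
  endfacet
  facet normal 0.0000 -1.0000 0.0000
    outer loop
      vertex 0.00 0.00 0.00
      vertex 25.80 0.00 0.00
      vertex 25.80 0.00 18.11
    endloop
  endfacet
  facet normal 0.0000 -1.0000 0.0000
    outer loop
      vertex 0.00 0.00 0.00
      vertex 25.80 0.00 18.11
      vertex 0.00 0.00 18.11
    endloop
  endfacet
  facet normal 1.0000 0.0000 0.0000
    outer loop
      vertex 25.80 0.00 0.00
      vertex 25.80 5.75 0.00
      vertex 25.80 5.75 18.11
    endloop
  endfacet
  facet normal 1.0000 0.0000 0.0000
    outer loop
      vertex 25.80 0.00 0.00
      vertex 25.80 5.75 18.11
      vertex 25.80 0.00 18.11
    endloop
  endfacet
  facet normal 0.0000 1.0000 0.0000
    outer loop
      vertex 25.80 5.75 0.00
      vertex 10.40 5.75 0.00
      vertex 10.40 5.75 18.11
    endloop
  endfacet
  facet normal 0.0000 1.0000 0.0000
    outer loop
      vertex 25.80 5.75 0.00
      vertex 10.40 5.75 18.11
      vertex 25.80 5.75 18.11
    endloop
  endfacet
  facet normal 1.0000 0.0000 0.0000
    outer loop
      vertex 10.40 5.75 0.00
      vertex 10.40 19.78 0.00
      vertex 10.40 19.78 18.11
    endloop
  endfacet
  facet normal 1.0000 0.0000 0.0000
    outer loop
      vertex 10.40 5.75 0.00
      vertex 10.40 19.78 18.11
      vertex 10.40 5.75 18.11
    endloop
  endfacet
  facet normal 0.0000 1.0000 0.0000
    outer loop
      vertex 10.40 19.78 0.00
      vertex 0.00 19.78 0.00
      vertex 0.00 19.78 18.11
    endloop
  endfacet
  facet normal 0.0000 1.0000 0.0000
    outer loop
      vertex 10.40 19.78 0.00
      vertex 0.00 19.78 18.11
      vertex 10.40 19.78 18.11
    endloop
  endfacet
  facet normal -1.0000 0.0000 0.0000
    outer loop
      vertex 0.00 19.78 0.00
      vertex 0.00 0.00 0.00
      vertex 0.00 0.00 18.11
    endloop
  endfacet
  facet normal -1.0000 0.0000 0.0000
    outer loop
      vertex 0.00 19.78 0.00
      vertex 0.00 0.00 18.11
      vertex 0.00 19.78 18.11
    endloop
  endfacet
endsolid part

The G0 Z moves step by Δz≈2.59 mm. Every layer's G1 loop is the same polygon, so the solid is a straight extrusion of it from z=0 to z≈18.1. Closing with flat bottom and top caps and triangulating gives 20 facets — an L-shaped prism: outer 25.8 × 19.8 mm, arm thicknesses ≈ 5.75 mm (horizontal) and 10.4 mm (vertical), extruded 18.1 mm in z.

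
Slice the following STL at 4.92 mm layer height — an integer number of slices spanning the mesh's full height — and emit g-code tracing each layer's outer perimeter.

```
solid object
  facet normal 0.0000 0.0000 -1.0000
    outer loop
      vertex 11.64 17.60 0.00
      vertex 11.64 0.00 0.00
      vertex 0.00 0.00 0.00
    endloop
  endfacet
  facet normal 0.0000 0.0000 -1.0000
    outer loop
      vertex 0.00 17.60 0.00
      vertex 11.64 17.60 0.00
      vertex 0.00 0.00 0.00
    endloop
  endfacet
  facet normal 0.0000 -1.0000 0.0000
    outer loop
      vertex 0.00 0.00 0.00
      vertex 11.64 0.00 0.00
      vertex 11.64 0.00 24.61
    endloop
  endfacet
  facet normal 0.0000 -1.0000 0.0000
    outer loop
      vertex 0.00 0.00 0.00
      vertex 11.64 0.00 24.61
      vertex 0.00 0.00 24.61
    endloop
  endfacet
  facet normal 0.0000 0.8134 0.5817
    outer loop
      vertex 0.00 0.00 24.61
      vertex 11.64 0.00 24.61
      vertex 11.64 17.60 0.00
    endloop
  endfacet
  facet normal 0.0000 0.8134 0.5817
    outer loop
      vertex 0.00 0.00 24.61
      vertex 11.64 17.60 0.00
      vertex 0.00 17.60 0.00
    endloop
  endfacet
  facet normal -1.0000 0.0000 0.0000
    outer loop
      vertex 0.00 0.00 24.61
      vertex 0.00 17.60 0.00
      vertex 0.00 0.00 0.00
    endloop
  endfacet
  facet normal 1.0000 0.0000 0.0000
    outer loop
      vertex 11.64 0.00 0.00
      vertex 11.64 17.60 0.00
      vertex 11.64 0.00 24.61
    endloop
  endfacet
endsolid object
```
; perimeter-only toolpath
G21 ; units = mm
G90 ; absolute positioning
G28 ; home
; layer 1
G0 Z4.92
G0 X0.00 Y0.00
G1 X11.64 Y0.00
G1 X11.64 Y14.08
G1 X0.00 Y14.08
G1 X0.00 Y0.00
; layer 2
G0 Z9.84
G0 X0.00 Y0.00
G1 X11.64 Y0.00
G1 X11.64 Y10.56
G1 X0.00 Y10.56
G1 X0.00 Y0.00
; layer 3
G0 Z14.77
G0 X0.00 Y0.00
G1 X11.64 Y0.00
G1 X11.64 Y7.04
G1 X0.00 Y7.04
G1 X0.00 Y0.00
; layer 4
G0 Z19.69
G0 X0.00 Y0.00
G1 X11.64 Y0.00
G1 X11.64 Y3.52
G1 X0.00 Y3.52
G1 X0.00 Y0.00
M2 ; end

The solid is a wedge (ramp): 11.6 × 17.6 mm base, rising to 24.6 mm along the y=0 edge and sloping linearly to z=0 at y=17.6. Slicing at Δz = 4.92 mm — 5 equal slices spanning the solid's height, so layer i sits at z = i·h/5 — gives 4 non-empty perimeters. Each is a 4-segment closed polygon; G0 lifts to the layer z and rapids to the start vertex, then G1 traces the edges. The cross-section shrinks linearly with z (the slice at the apex is degenerate and omitted).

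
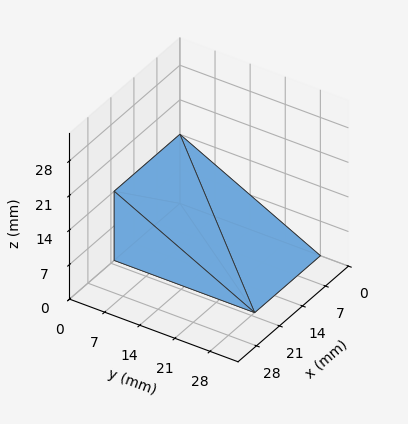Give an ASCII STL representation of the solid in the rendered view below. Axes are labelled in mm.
Reading the render: the shape is a wedge (ramp): 20 × 28 mm base, rising to 14 mm along the y=0 edge and sloping linearly to z=0 at y=28 (dimensions read to the nearest mm from the axis ticks). For the STL, each face is triangulated and given an outward normal.

solid part
  facet normal 0.0000 0.0000 -1.0000
    outer loop
      vertex 20.00 28.00 0.00
      vertex 20.00 0.00 0.00
      vertex 0.00 0.00 0.00
    endloop
  endfacet
  facet normal 0.0000 0.0000 -1.0000
    outer loop
      vertex 0.00 28.00 0.00
      vertex 20.00 28.00 0.00
      vertex 0.00 0.00 0.00
    endloop
  endfacet
  facet normal 0.0000 -1.0000 0.0000
    outer loop
      vertex 0.00 0.00 0.00
      vertex 20.00 0.00 0.00
      vertex 20.00 0.00 14.00
    endloop
  endfacet
  facet normal 0.0000 -1.0000 0.0000
    outer loop
      vertex 0.00 0.00 0.00
      vertex 20.00 0.00 14.00
      vertex 0.00 0.00 14.00
    endloop
  endfacet
  facet normal 0.0000 0.4472 0.8944
    outer loop
      vertex 0.00 0.00 14.00
      vertex 20.00 0.00 14.00
      vertex 20.00 28.00 0.00
    endloop
  endfacet
  facet normal 0.0000 0.4472 0.8944
    outer loop
      vertex 0.00 0.00 14.00
      vertex 20.00 28.00 0.00
      vertex 0.00 28.00 0.00
    endloop
  endfacet
  facet normal -1.0000 0.0000 0.0000
    outer loop
      vertex 0.00 0.00 14.00
      vertex 0.00 28.00 0.00
      vertex 0.00 0.00 0.00
    endloop
  endfacet
  facet normal 1.0000 0.0000 0.0000
    outer loop
      vertex 20.00 0.00 0.00
      vertex 20.00 28.00 0.00
      vertex 20.00 0.00 14.00
    endloop
  endfacet
endsolid part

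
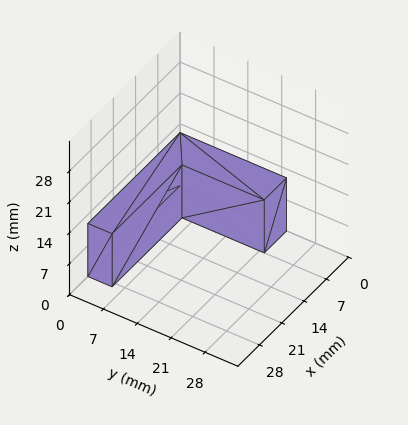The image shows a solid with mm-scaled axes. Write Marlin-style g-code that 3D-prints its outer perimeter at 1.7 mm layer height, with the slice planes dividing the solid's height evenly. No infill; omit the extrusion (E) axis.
Reading the render: the shape is an L-shaped prism: outer 29 × 22 mm, arm thicknesses ≈ 5 mm (horizontal) and 7 mm (vertical), extruded 12 mm in z (dimensions read to the nearest mm from the axis ticks). For the g-code, the solid's height is divided into equal slices at the stated Δz and each level perimeter traced with G1 moves after a G0 lift.

; perimeter-only toolpath
G21 ; units = mm
G90 ; absolute positioning
G28 ; home
; layer 1
G0 Z1.7
G0 X0.0 Y0.0
G1 X29.0 Y0.0
G1 X29.0 Y5.0
G1 X7.0 Y5.0
G1 X7.0 Y22.0
G1 X0.0 Y22.0
G1 X0.0 Y0.0
; layer 2
G0 Z3.4
G0 X0.0 Y0.0
G1 X29.0 Y0.0
G1 X29.0 Y5.0
G1 X7.0 Y5.0
G1 X7.0 Y22.0
G1 X0.0 Y22.0
G1 X0.0 Y0.0
; layer 3
G0 Z5.1
G0 X0.0 Y0.0
G1 X29.0 Y0.0
G1 X29.0 Y5.0
G1 X7.0 Y5.0
G1 X7.0 Y22.0
G1 X0.0 Y22.0
G1 X0.0 Y0.0
; layer 4
G0 Z6.9
G0 X0.0 Y0.0
G1 X29.0 Y0.0
G1 X29.0 Y5.0
G1 X7.0 Y5.0
G1 X7.0 Y22.0
G1 X0.0 Y22.0
G1 X0.0 Y0.0
; layer 5
G0 Z8.6
G0 X0.0 Y0.0
G1 X29.0 Y0.0
G1 X29.0 Y5.0
G1 X7.0 Y5.0
G1 X7.0 Y22.0
G1 X0.0 Y22.0
G1 X0.0 Y0.0
; layer 6
G0 Z10.3
G0 X0.0 Y0.0
G1 X29.0 Y0.0
G1 X29.0 Y5.0
G1 X7.0 Y5.0
G1 X7.0 Y22.0
G1 X0.0 Y22.0
G1 X0.0 Y0.0
; layer 7
G0 Z12.0
G0 X0.0 Y0.0
G1 X29.0 Y0.0
G1 X29.0 Y5.0
G1 X7.0 Y5.0
G1 X7.0 Y22.0
G1 X0.0 Y22.0
G1 X0.0 Y0.0
M2 ; end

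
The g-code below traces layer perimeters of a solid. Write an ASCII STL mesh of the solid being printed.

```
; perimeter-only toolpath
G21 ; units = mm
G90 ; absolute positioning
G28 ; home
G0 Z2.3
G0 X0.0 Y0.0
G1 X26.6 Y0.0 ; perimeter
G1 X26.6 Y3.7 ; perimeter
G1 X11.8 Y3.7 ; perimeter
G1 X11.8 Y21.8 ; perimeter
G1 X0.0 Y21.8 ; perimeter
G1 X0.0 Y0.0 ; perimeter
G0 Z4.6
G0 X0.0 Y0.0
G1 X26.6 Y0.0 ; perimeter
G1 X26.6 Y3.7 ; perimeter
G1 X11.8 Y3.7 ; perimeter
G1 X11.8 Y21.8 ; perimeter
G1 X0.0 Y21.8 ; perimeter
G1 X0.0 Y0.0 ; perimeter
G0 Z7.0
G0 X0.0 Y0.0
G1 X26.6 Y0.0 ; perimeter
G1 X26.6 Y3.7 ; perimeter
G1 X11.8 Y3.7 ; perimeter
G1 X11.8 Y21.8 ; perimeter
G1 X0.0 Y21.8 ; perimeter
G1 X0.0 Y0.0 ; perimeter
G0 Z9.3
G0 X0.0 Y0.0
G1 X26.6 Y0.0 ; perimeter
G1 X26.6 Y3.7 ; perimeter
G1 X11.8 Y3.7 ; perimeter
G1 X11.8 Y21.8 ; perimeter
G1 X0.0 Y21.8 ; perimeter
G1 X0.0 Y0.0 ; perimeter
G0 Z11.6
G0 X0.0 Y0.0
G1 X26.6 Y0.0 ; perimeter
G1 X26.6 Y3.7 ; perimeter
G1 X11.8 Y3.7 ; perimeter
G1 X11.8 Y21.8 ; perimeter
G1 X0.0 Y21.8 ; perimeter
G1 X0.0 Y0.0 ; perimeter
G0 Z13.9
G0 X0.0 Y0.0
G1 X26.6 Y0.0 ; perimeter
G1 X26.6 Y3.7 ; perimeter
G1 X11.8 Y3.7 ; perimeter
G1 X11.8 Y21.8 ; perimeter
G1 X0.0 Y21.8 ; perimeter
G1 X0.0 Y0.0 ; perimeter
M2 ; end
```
solid part
  facet normal 0.0000 0.0000 -1.0000
    outer loop
      vertex 26.6 3.7 0.0
      vertex 26.6 0.0 0.0
      vertex 0.0 0.0 0.0
    endloop
  endfacet
  facet normal 0.0000 0.0000 -1.0000
    outer loop
      vertex 11.8 3.7 0.0
      vertex 26.6 3.7 0.0
      vertex 0.0 0.0 0.0
    endloop
  endfacet
  facet normal 0.0000 0.0000 -1.0000
    outer loop
      vertex 11.8 21.8 0.0
      vertex 11.8 3.7 0.0
      vertex 0.0 0.0 0.0
    endloop
  endfacet
  facet normal 0.0000 0.0000 -1.0000
    outer loop
      vertex 0.0 21.8 0.0
      vertex 11.8 21.8 0.0
      vertex 0.0 0.0 0.0
    endloop
  endfacet
  facet normal 0.0000 0.0000 1.0000
    outer loop
      vertex 0.0 0.0 13.9
      vertex 26.6 0.0 13.9
      vertex 26.6 3.7 13.9
    endloop
  endfacet
  facet normal 0.0000 0.0000 1.0000
    outer loop
      vertex 0.0 0.0 13.9
      vertex 26.6 3.7 13.9
      vertex 11.8 3.7 13.9
    endloop
  endfacet
  facet normal 0.0000 0.0000 1.0000
    outer loop
      vertex 0.0 0.0 13.9
      vertex 11.8 3.7 13.9
      vertex 11.8 21.8 13.9
    endloop
  endfacet
  facet normal 0.0000 0.0000 1.0000
    outer loop
      vertex 0.0 0.0 13.9
      vertex 11.8 21.8 13.9
      vertex 0.0 21.8 13.9
    endloop
  endfacet
  facet normal 0.0000 -1.0000 0.0000
    outer loop
      vertex 0.0 0.0 0.0
      vertex 26.6 0.0 0.0
      vertex 26.6 0.0 13.9
    endloop
  endfacet
  facet normal 0.0000 -1.0000 0.0000
    outer loop
      vertex 0.0 0.0 0.0
      vertex 26.6 0.0 13.9
      vertex 0.0 0.0 13.9
    endloop
  endfacet
  facet normal 1.0000 0.0000 0.0000
    outer loop
      vertex 26.6 0.0 0.0
      vertex 26.6 3.7 0.0
      vertex 26.6 3.7 13.9
    endloop
  endfacet
  facet normal 1.0000 0.0000 0.0000
    outer loop
      vertex 26.6 0.0 0.0
      vertex 26.6 3.7 13.9
      vertex 26.6 0.0 13.9
    endloop
  endfacet
  facet normal 0.0000 1.0000 0.0000
    outer loop
      vertex 26.6 3.7 0.0
      vertex 11.8 3.7 0.0
      vertex 11.8 3.7 13.9
    endloop
  endfacet
  facet normal 0.0000 1.0000 0.0000
    outer loop
      vertex 26.6 3.7 0.0
      vertex 11.8 3.7 13.9
      vertex 26.6 3.7 13.9
    endloop
  endfacet
  facet normal 1.0000 0.0000 0.0000
    outer loop
      vertex 11.8 3.7 0.0
      vertex 11.8 21.8 0.0
      vertex 11.8 21.8 13.9
    endloop
  endfacet
  facet normal 1.0000 0.0000 0.0000
    outer loop
      vertex 11.8 3.7 0.0
      vertex 11.8 21.8 13.9
      vertex 11.8 3.7 13.9
    endloop
  endfacet
  facet normal 0.0000 1.0000 0.0000
    outer loop
      vertex 11.8 21.8 0.0
      vertex 0.0 21.8 0.0
      vertex 0.0 21.8 13.9
    endloop
  endfacet
  facet normal 0.0000 1.0000 0.0000
    outer loop
      vertex 11.8 21.8 0.0
      vertex 0.0 21.8 13.9
      vertex 11.8 21.8 13.9
    endloop
  endfacet
  facet normal -1.0000 0.0000 0.0000
    outer loop
      vertex 0.0 21.8 0.0
      vertex 0.0 0.0 0.0
      vertex 0.0 0.0 13.9
    endloop
  endfacet
  facet normal -1.0000 0.0000 0.0000
    outer loop
      vertex 0.0 21.8 0.0
      vertex 0.0 0.0 13.9
      vertex 0.0 21.8 13.9
    endloop
  endfacet
endsolid part

The G0 Z moves step by Δz≈2.3 mm. Every layer's G1 loop is the same polygon, so the solid is a straight extrusion of it from z=0 to z≈13.9. Closing with flat bottom and top caps and triangulating gives 20 facets — an L-shaped prism: outer 26.6 × 21.8 mm, arm thicknesses ≈ 3.7 mm (horizontal) and 11.8 mm (vertical), extruded 13.9 mm in z.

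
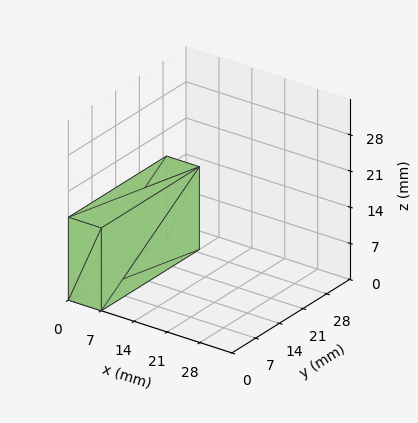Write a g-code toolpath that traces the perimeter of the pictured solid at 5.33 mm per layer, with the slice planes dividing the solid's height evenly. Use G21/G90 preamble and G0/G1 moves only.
Reading the render: the shape is a rectangular box, roughly 7 × 29 mm footprint and 16 mm tall (dimensions read to the nearest mm from the axis ticks). For the g-code, the solid's height is divided into equal slices at the stated Δz and each level perimeter traced with G1 moves after a G0 lift.

; perimeter-only toolpath
G21 ; units = mm
G90 ; absolute positioning
G28 ; home
; layer 1
G0 Z5.33
G0 X0.00 Y0.00
G1 X7.00 Y0.00
G1 X7.00 Y29.00
G1 X0.00 Y29.00
G1 X0.00 Y0.00
; layer 2
G0 Z10.67
G0 X0.00 Y0.00
G1 X7.00 Y0.00
G1 X7.00 Y29.00
G1 X0.00 Y29.00
G1 X0.00 Y0.00
; layer 3
G0 Z16.00
G0 X0.00 Y0.00
G1 X7.00 Y0.00
G1 X7.00 Y29.00
G1 X0.00 Y29.00
G1 X0.00 Y0.00
M2 ; end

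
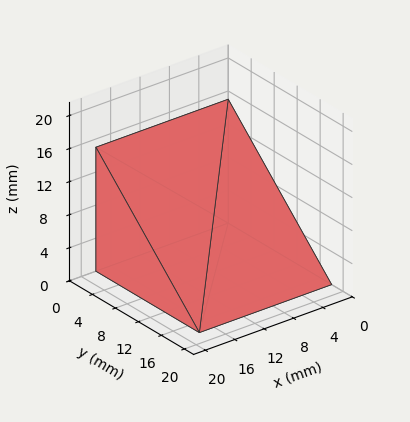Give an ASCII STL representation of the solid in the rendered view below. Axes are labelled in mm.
Reading the render: the shape is a wedge (ramp): 18 × 18 mm base, rising to 15 mm along the y=0 edge and sloping linearly to z=0 at y=18 (dimensions read to the nearest mm from the axis ticks). For the STL, each face is triangulated and given an outward normal.

solid part
  facet normal 0.0000 0.0000 -1.0000
    outer loop
      vertex 18.00 18.00 0.00
      vertex 18.00 0.00 0.00
      vertex 0.00 0.00 0.00
    endloop
  endfacet
  facet normal 0.0000 0.0000 -1.0000
    outer loop
      vertex 0.00 18.00 0.00
      vertex 18.00 18.00 0.00
      vertex 0.00 0.00 0.00
    endloop
  endfacet
  facet normal 0.0000 -1.0000 0.0000
    outer loop
      vertex 0.00 0.00 0.00
      vertex 18.00 0.00 0.00
      vertex 18.00 0.00 15.00
    endloop
  endfacet
  facet normal 0.0000 -1.0000 0.0000
    outer loop
      vertex 0.00 0.00 0.00
      vertex 18.00 0.00 15.00
      vertex 0.00 0.00 15.00
    endloop
  endfacet
  facet normal 0.0000 0.6402 0.7682
    outer loop
      vertex 0.00 0.00 15.00
      vertex 18.00 0.00 15.00
      vertex 18.00 18.00 0.00
    endloop
  endfacet
  facet normal 0.0000 0.6402 0.7682
    outer loop
      vertex 0.00 0.00 15.00
      vertex 18.00 18.00 0.00
      vertex 0.00 18.00 0.00
    endloop
  endfacet
  facet normal -1.0000 0.0000 0.0000
    outer loop
      vertex 0.00 0.00 15.00
      vertex 0.00 18.00 0.00
      vertex 0.00 0.00 0.00
    endloop
  endfacet
  facet normal 1.0000 0.0000 0.0000
    outer loop
      vertex 18.00 0.00 0.00
      vertex 18.00 18.00 0.00
      vertex 18.00 0.00 15.00
    endloop
  endfacet
endsolid part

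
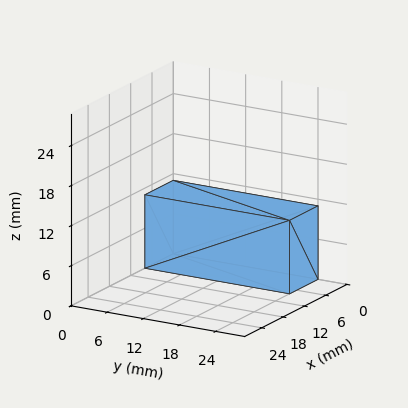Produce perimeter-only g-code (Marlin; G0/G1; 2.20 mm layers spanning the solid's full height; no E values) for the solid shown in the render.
Reading the render: the shape is a rectangular box, roughly 8 × 24 mm footprint and 11 mm tall (dimensions read to the nearest mm from the axis ticks). For the g-code, the solid's height is divided into equal slices at the stated Δz and each level perimeter traced with G1 moves after a G0 lift.

; perimeter-only toolpath
G21 ; units = mm
G90 ; absolute positioning
G28 ; home
; layer 1
G0 Z2.20
G0 X0.00 Y0.00
G1 X8.00 Y0.00
G1 X8.00 Y24.00
G1 X0.00 Y24.00
G1 X0.00 Y0.00
; layer 2
G0 Z4.40
G0 X0.00 Y0.00
G1 X8.00 Y0.00
G1 X8.00 Y24.00
G1 X0.00 Y24.00
G1 X0.00 Y0.00
; layer 3
G0 Z6.60
G0 X0.00 Y0.00
G1 X8.00 Y0.00
G1 X8.00 Y24.00
G1 X0.00 Y24.00
G1 X0.00 Y0.00
; layer 4
G0 Z8.80
G0 X0.00 Y0.00
G1 X8.00 Y0.00
G1 X8.00 Y24.00
G1 X0.00 Y24.00
G1 X0.00 Y0.00
; layer 5
G0 Z11.00
G0 X0.00 Y0.00
G1 X8.00 Y0.00
G1 X8.00 Y24.00
G1 X0.00 Y24.00
G1 X0.00 Y0.00
M2 ; end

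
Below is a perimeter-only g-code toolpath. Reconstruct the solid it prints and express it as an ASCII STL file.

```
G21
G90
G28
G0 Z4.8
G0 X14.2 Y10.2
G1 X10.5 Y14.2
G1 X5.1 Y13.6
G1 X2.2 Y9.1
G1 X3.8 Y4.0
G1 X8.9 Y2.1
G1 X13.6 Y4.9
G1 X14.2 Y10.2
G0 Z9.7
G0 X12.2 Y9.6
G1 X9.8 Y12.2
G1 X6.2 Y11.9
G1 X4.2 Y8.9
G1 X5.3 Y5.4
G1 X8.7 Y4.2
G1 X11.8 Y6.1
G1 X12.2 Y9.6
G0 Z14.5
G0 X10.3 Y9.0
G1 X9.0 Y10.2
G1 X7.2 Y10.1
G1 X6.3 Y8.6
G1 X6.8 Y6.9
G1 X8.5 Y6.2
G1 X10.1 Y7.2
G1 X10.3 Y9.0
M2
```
solid part
  facet normal 0.0000 0.0000 -1.0000
    outer loop
      vertex 4.0 15.4 0.0
      vertex 11.2 16.1 0.0
      vertex 16.2 10.9 0.0
    endloop
  endfacet
  facet normal 0.0000 0.0000 -1.0000
    outer loop
      vertex 0.1 9.4 0.0
      vertex 4.0 15.4 0.0
      vertex 16.2 10.9 0.0
    endloop
  endfacet
  facet normal 0.0000 0.0000 -1.0000
    outer loop
      vertex 2.3 2.5 0.0
      vertex 0.1 9.4 0.0
      vertex 16.2 10.9 0.0
    endloop
  endfacet
  facet normal 0.0000 0.0000 -1.0000
    outer loop
      vertex 9.1 0.0 0.0
      vertex 2.3 2.5 0.0
      vertex 16.2 10.9 0.0
    endloop
  endfacet
  facet normal 0.0000 0.0000 -1.0000
    outer loop
      vertex 15.3 3.8 0.0
      vertex 9.1 0.0 0.0
      vertex 16.2 10.9 0.0
    endloop
  endfacet
  facet normal 0.6724 0.6465 0.3604
    outer loop
      vertex 16.2 10.9 0.0
      vertex 11.2 16.1 0.0
      vertex 8.3 8.3 19.4
    endloop
  endfacet
  facet normal -0.0903 0.9286 0.3599
    outer loop
      vertex 11.2 16.1 0.0
      vertex 4.0 15.4 0.0
      vertex 8.3 8.3 19.4
    endloop
  endfacet
  facet normal -0.7824 0.5085 0.3595
    outer loop
      vertex 4.0 15.4 0.0
      vertex 0.1 9.4 0.0
      vertex 8.3 8.3 19.4
    endloop
  endfacet
  facet normal -0.8890 -0.2834 0.3597
    outer loop
      vertex 0.1 9.4 0.0
      vertex 2.3 2.5 0.0
      vertex 8.3 8.3 19.4
    endloop
  endfacet
  facet normal -0.3218 -0.8752 0.3612
    outer loop
      vertex 2.3 2.5 0.0
      vertex 9.1 0.0 0.0
      vertex 8.3 8.3 19.4
    endloop
  endfacet
  facet normal 0.4875 -0.7953 0.3604
    outer loop
      vertex 9.1 0.0 0.0
      vertex 15.3 3.8 0.0
      vertex 8.3 8.3 19.4
    endloop
  endfacet
  facet normal 0.9252 -0.1173 0.3610
    outer loop
      vertex 15.3 3.8 0.0
      vertex 16.2 10.9 0.0
      vertex 8.3 8.3 19.4
    endloop
  endfacet
endsolid part

The G0 Z moves step by Δz≈4.8 mm. The G1 loops shrink linearly with z, so the solid tapers from its base footprint up to z≈19.4. Closing with a flat bottom cap and the tapered top and triangulating gives 12 facets — a regular 7-sided pyramid, base circumscribed radius ≈ 8.3 mm, apex at z ≈ 19.4 mm.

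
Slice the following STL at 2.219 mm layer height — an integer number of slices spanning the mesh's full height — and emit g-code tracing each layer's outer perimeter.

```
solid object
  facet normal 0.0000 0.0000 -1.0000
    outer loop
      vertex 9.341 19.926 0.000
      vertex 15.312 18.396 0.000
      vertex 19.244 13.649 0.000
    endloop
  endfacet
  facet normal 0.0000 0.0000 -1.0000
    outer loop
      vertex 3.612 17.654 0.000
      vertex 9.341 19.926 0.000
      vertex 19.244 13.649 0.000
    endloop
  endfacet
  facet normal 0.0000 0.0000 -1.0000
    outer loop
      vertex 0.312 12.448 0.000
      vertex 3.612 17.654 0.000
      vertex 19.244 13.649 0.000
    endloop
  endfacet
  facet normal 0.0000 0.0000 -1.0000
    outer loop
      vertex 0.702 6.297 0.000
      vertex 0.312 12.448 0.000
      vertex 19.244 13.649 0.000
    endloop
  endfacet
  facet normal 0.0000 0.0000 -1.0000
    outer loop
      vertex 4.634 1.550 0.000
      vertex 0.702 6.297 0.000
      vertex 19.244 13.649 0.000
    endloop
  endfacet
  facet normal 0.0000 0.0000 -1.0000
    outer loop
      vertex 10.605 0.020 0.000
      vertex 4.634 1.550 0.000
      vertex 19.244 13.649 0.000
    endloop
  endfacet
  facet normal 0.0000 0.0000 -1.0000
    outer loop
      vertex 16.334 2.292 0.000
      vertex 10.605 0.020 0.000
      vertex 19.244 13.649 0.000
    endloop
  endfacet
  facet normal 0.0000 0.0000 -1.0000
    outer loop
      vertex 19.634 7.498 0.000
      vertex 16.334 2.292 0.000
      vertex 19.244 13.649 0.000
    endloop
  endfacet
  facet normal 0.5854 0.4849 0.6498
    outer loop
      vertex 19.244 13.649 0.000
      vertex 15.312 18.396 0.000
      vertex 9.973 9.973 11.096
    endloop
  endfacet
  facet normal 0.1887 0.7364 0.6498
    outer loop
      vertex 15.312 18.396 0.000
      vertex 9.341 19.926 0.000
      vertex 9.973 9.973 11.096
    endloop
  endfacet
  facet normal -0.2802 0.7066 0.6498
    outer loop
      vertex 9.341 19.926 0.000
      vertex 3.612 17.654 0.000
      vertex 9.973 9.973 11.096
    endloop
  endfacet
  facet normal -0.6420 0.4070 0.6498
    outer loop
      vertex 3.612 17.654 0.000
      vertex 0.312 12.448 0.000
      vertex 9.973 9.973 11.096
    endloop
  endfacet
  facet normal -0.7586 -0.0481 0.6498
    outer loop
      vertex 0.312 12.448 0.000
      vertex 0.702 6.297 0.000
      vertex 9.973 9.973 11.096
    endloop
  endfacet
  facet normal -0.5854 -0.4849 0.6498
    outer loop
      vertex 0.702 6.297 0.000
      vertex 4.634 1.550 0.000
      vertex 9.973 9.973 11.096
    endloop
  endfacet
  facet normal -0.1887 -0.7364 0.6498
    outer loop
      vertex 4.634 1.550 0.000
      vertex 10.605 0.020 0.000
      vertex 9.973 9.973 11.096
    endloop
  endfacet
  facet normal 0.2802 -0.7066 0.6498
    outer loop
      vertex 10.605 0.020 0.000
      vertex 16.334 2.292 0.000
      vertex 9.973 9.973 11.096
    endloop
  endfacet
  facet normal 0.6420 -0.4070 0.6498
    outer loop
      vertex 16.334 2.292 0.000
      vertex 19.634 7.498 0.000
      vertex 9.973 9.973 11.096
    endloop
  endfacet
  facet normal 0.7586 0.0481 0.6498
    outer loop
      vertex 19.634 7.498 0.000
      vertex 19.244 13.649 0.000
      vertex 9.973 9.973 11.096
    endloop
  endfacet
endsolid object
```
; perimeter-only toolpath
G21 ; units = mm
G90 ; absolute positioning
G28 ; home
; layer 1
G0 Z2.219
G0 X17.390 Y12.914
G1 X14.244 Y16.711
G1 X9.467 Y17.935
G1 X4.884 Y16.118
G1 X2.244 Y11.953
G1 X2.556 Y7.032
G1 X5.702 Y3.235
G1 X10.479 Y2.011
G1 X15.062 Y3.828
G1 X17.702 Y7.993
G1 X17.390 Y12.914
; layer 2
G0 Z4.438
G0 X15.536 Y12.179
G1 X13.176 Y15.027
G1 X9.594 Y15.945
G1 X6.156 Y14.582
G1 X4.176 Y11.458
G1 X4.410 Y7.767
G1 X6.770 Y4.919
G1 X10.352 Y4.001
G1 X13.790 Y5.364
G1 X15.770 Y8.488
G1 X15.536 Y12.179
; layer 3
G0 Z6.658
G0 X13.681 Y11.443
G1 X12.109 Y13.342
G1 X9.720 Y13.954
G1 X7.429 Y13.045
G1 X6.109 Y10.963
G1 X6.265 Y8.503
G1 X7.837 Y6.604
G1 X10.226 Y5.992
G1 X12.517 Y6.901
G1 X13.837 Y8.983
G1 X13.681 Y11.443
; layer 4
G0 Z8.877
G0 X11.827 Y10.708
G1 X11.041 Y11.658
G1 X9.847 Y11.964
G1 X8.701 Y11.509
G1 X8.041 Y10.468
G1 X8.119 Y9.238
G1 X8.905 Y8.288
G1 X10.099 Y7.982
G1 X11.245 Y8.437
G1 X11.905 Y9.478
G1 X11.827 Y10.708
M2 ; end

The solid is a regular 10-sided pyramid, base circumscribed radius ≈ 9.97 mm, apex at z ≈ 11.1 mm. Slicing at Δz = 2.219 mm — 5 equal slices spanning the solid's height, so layer i sits at z = i·h/5 — gives 4 non-empty perimeters. Each is a 10-segment closed polygon; G0 lifts to the layer z and rapids to the start vertex, then G1 traces the edges. The cross-section shrinks linearly with z (the slice at the apex is degenerate and omitted).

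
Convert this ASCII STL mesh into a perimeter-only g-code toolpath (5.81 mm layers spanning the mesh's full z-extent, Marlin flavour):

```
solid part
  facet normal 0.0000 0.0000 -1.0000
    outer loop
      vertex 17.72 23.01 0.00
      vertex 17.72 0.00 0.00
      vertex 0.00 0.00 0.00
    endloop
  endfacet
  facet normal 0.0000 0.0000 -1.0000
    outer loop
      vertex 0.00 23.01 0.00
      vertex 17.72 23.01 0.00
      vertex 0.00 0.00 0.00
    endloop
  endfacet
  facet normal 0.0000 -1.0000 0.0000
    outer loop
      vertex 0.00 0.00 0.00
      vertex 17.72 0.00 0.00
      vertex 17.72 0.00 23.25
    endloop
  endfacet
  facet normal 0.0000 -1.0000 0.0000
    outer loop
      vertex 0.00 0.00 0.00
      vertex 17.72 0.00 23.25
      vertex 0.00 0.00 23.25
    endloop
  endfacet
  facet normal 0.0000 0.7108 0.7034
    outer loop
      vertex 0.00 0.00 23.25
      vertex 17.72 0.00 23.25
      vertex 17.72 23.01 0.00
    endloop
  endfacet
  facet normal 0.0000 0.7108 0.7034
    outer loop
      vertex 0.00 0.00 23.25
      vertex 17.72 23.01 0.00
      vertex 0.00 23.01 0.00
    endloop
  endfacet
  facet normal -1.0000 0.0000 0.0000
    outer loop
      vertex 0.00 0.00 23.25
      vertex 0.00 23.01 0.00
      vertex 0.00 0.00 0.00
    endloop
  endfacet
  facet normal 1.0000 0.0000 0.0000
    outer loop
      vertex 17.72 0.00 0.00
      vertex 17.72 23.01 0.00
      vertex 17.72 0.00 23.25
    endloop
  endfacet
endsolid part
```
; perimeter-only toolpath
G21 ; units = mm
G90 ; absolute positioning
G28 ; home
; layer 1
G0 Z5.81
G0 X0.00 Y0.00
G1 X17.72 Y0.00
G1 X17.72 Y17.26
G1 X0.00 Y17.26
G1 X0.00 Y0.00
; layer 2
G0 Z11.62
G0 X0.00 Y0.00
G1 X17.72 Y0.00
G1 X17.72 Y11.51
G1 X0.00 Y11.51
G1 X0.00 Y0.00
; layer 3
G0 Z17.44
G0 X0.00 Y0.00
G1 X17.72 Y0.00
G1 X17.72 Y5.75
G1 X0.00 Y5.75
G1 X0.00 Y0.00
M2 ; end

The solid is a wedge (ramp): 17.7 × 23 mm base, rising to 23.2 mm along the y=0 edge and sloping linearly to z=0 at y=23. Slicing at Δz = 5.81 mm — 4 equal slices spanning the solid's height, so layer i sits at z = i·h/4 — gives 3 non-empty perimeters. Each is a 4-segment closed polygon; G0 lifts to the layer z and rapids to the start vertex, then G1 traces the edges. The cross-section shrinks linearly with z (the slice at the apex is degenerate and omitted).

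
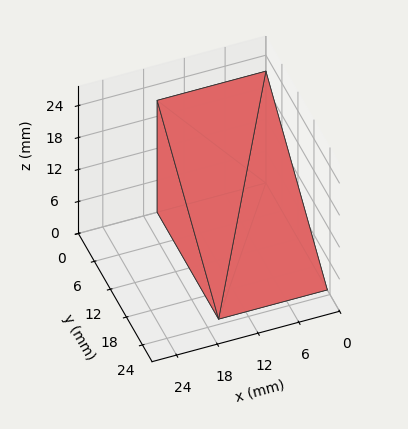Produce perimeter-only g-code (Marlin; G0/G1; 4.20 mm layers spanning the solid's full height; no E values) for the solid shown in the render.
Reading the render: the shape is a wedge (ramp): 16 × 23 mm base, rising to 21 mm along the y=0 edge and sloping linearly to z=0 at y=23 (dimensions read to the nearest mm from the axis ticks). For the g-code, the solid's height is divided into equal slices at the stated Δz and each level perimeter traced with G1 moves after a G0 lift.

; perimeter-only toolpath
G21 ; units = mm
G90 ; absolute positioning
G28 ; home
; layer 1
G0 Z4.20
G0 X0.00 Y0.00
G1 X16.00 Y0.00
G1 X16.00 Y18.40
G1 X0.00 Y18.40
G1 X0.00 Y0.00
; layer 2
G0 Z8.40
G0 X0.00 Y0.00
G1 X16.00 Y0.00
G1 X16.00 Y13.80
G1 X0.00 Y13.80
G1 X0.00 Y0.00
; layer 3
G0 Z12.60
G0 X0.00 Y0.00
G1 X16.00 Y0.00
G1 X16.00 Y9.20
G1 X0.00 Y9.20
G1 X0.00 Y0.00
; layer 4
G0 Z16.80
G0 X0.00 Y0.00
G1 X16.00 Y0.00
G1 X16.00 Y4.60
G1 X0.00 Y4.60
G1 X0.00 Y0.00
M2 ; end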